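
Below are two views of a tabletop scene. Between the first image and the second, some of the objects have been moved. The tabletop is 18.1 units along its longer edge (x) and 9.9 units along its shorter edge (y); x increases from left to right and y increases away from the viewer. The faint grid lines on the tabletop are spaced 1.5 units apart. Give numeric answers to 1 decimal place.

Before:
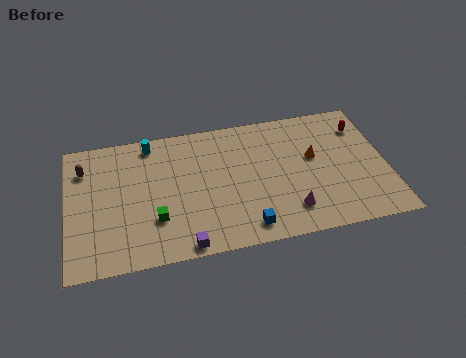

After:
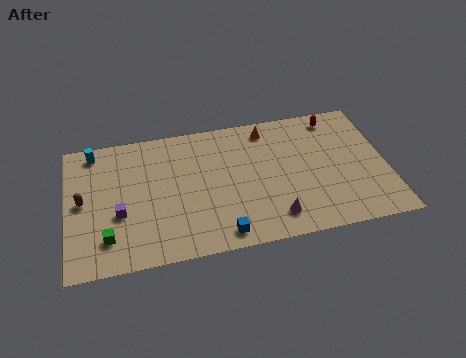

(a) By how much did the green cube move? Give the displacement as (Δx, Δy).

(-2.7, -0.8)

From the two frames, the green cube sits at roughly (4.9, 3.0) before and (2.2, 2.2) after.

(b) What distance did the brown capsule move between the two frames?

2.4

The brown capsule moved from about (1.0, 7.5) to (0.9, 5.1), a distance of √(0.1² + 2.4²) ≈ 2.4.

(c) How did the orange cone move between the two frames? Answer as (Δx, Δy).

(-2.5, 2.7)

The orange cone started near (14.0, 5.8) and ended near (11.5, 8.5).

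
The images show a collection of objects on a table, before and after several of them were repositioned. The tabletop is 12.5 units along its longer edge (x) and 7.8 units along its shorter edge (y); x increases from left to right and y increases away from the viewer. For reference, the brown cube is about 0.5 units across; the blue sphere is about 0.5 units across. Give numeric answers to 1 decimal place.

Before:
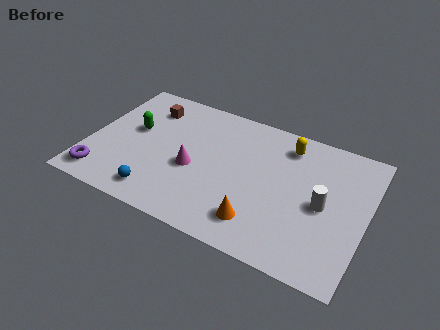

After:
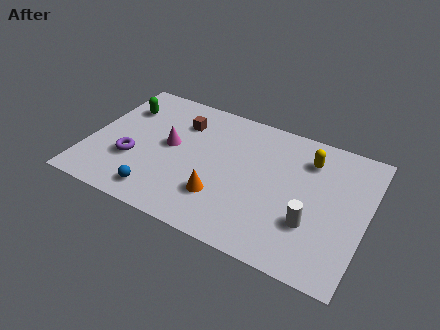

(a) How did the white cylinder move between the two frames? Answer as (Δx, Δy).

(-0.4, -1.2)

The white cylinder was at about (10.6, 3.7) and moved to about (10.2, 2.5).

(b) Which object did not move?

the blue sphere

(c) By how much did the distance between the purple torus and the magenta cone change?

-2.3

The distance was about 4.4 in the first image and 2.1 in the second, so they moved 2.3 units closer together.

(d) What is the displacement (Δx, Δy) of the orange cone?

(-1.8, 0.6)

From the two frames, the orange cone sits at roughly (8.0, 1.6) before and (6.2, 2.2) after.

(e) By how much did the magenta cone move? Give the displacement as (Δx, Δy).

(-1.2, 0.9)

From the two frames, the magenta cone sits at roughly (4.8, 3.3) before and (3.6, 4.2) after.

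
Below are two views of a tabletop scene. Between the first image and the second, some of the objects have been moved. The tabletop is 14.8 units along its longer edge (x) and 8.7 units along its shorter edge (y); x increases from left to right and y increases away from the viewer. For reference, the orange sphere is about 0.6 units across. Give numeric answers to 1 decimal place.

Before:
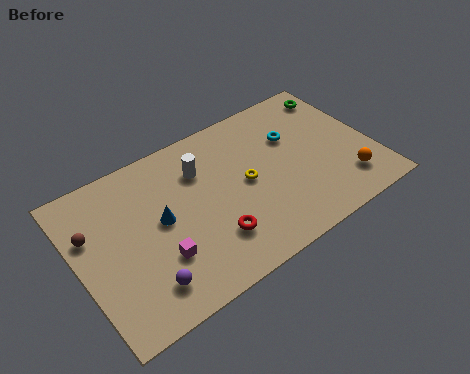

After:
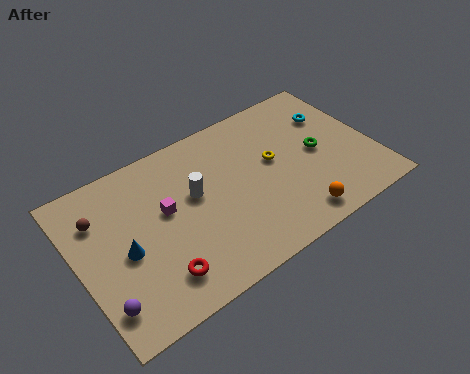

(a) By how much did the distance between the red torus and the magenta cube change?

+0.7

The distance was about 2.6 in the first image and 3.3 in the second, so they moved 0.7 units further apart.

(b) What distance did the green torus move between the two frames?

3.4

The green torus moved from about (13.8, 7.3) to (12.1, 4.3), a distance of √(1.7² + 3.0²) ≈ 3.4.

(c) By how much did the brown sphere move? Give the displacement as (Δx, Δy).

(0.5, 0.6)

From the two frames, the brown sphere sits at roughly (0.8, 5.7) before and (1.3, 6.3) after.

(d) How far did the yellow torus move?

1.6

The yellow torus moved from about (8.4, 4.4) to (9.9, 4.9), a distance of √(1.5² + 0.5²) ≈ 1.6.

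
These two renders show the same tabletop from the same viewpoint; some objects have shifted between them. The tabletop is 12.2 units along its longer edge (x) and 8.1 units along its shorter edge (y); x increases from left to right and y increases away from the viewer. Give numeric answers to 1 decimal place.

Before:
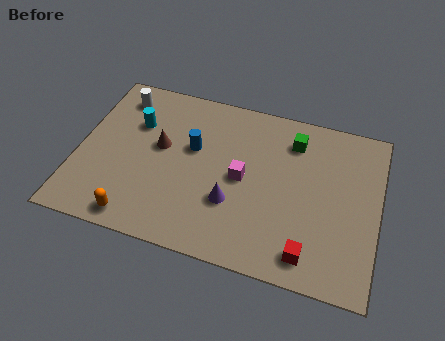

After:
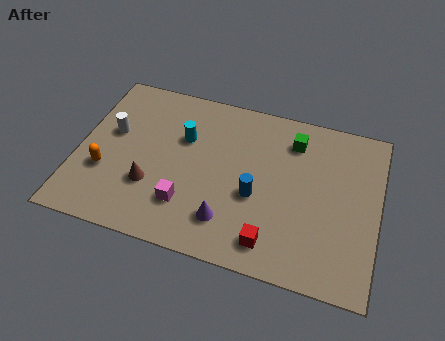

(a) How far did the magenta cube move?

2.8

The magenta cube moved from about (6.7, 4.0) to (4.6, 2.1), a distance of √(2.1² + 1.9²) ≈ 2.8.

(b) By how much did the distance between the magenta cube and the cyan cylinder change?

-1.5

The distance was about 4.7 in the first image and 3.2 in the second, so they moved 1.5 units closer together.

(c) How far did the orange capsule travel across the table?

2.4

The orange capsule was near (2.7, 0.9) before and (1.2, 2.8) after, so it travelled √(1.5² + 1.9²) ≈ 2.4 units.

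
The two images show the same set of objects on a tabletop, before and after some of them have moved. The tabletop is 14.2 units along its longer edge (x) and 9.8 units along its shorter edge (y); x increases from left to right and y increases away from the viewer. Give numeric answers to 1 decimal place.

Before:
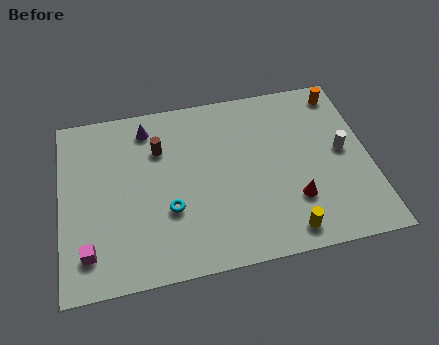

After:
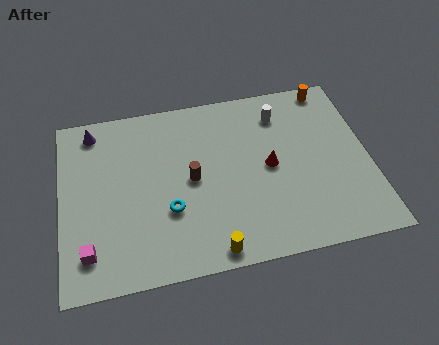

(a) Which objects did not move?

the cyan torus and the magenta cube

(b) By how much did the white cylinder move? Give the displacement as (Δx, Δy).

(-2.7, 2.7)

From the two frames, the white cylinder sits at roughly (13.0, 5.1) before and (10.3, 7.8) after.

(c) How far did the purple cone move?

2.5

The purple cone was near (4.1, 8.2) before and (1.6, 8.5) after, so it travelled √(2.5² + 0.3²) ≈ 2.5 units.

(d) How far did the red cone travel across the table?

2.3

The red cone moved from about (10.6, 2.8) to (9.6, 4.9), a distance of √(1.0² + 2.1²) ≈ 2.3.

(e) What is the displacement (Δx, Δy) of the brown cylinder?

(1.4, -2.0)

From the two frames, the brown cylinder sits at roughly (4.6, 6.9) before and (6.0, 4.9) after.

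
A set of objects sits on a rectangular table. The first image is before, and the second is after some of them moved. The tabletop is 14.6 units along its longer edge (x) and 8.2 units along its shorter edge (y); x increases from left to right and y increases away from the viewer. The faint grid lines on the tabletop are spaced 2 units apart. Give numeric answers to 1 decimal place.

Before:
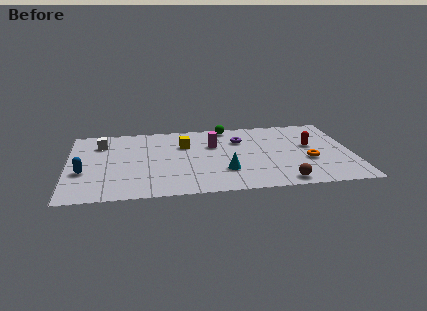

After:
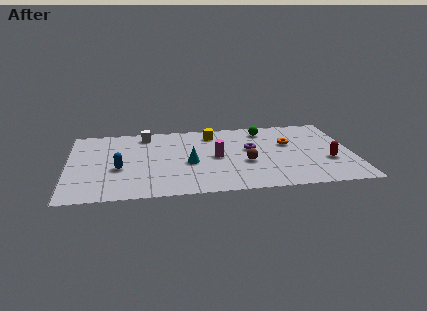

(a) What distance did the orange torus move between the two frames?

2.2

The orange torus moved from about (12.3, 3.1) to (11.4, 5.1), a distance of √(0.9² + 2.0²) ≈ 2.2.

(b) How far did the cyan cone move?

2.1

From (8.0, 2.4) to (6.2, 3.5), the cyan cone covered √(1.8² + 1.1²) ≈ 2.1 units.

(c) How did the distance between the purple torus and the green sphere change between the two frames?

+0.5

The distance was about 1.7 in the first image and 2.2 in the second, so they moved 0.5 units further apart.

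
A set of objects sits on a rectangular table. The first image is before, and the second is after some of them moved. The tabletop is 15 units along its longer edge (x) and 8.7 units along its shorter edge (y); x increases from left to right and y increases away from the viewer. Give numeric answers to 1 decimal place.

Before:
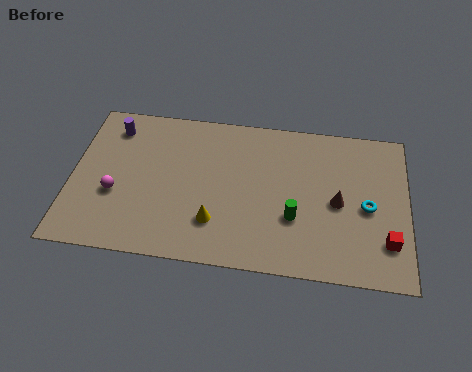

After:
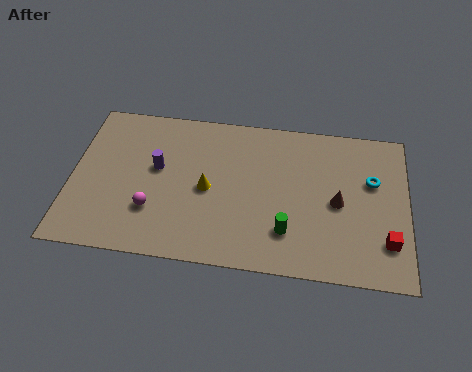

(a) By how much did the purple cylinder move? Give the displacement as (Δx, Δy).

(2.1, -2.1)

The purple cylinder started near (1.7, 7.1) and ended near (3.8, 5.0).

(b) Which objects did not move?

the brown cone and the red cube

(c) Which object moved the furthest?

the purple cylinder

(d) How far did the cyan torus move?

1.5

The cyan torus moved from about (13.2, 4.0) to (13.4, 5.5), a distance of √(0.2² + 1.5²) ≈ 1.5.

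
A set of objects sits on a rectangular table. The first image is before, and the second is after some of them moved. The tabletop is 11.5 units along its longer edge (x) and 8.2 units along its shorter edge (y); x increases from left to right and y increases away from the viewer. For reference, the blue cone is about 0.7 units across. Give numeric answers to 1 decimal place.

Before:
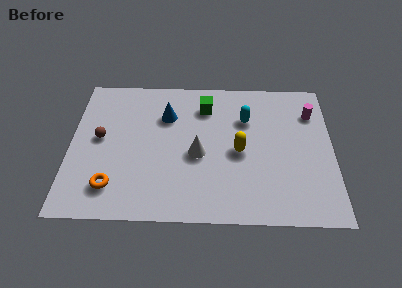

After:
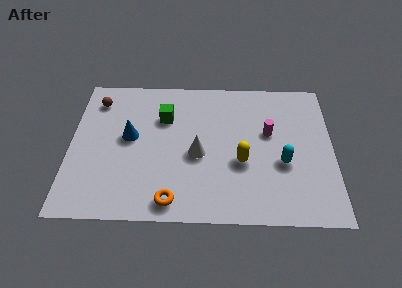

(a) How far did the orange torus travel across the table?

2.7

The orange torus was near (1.9, 1.7) before and (4.5, 1.0) after, so it travelled √(2.6² + 0.7²) ≈ 2.7 units.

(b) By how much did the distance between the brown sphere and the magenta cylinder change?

-1.7

Before: roughly 9.5 units apart; after: 7.8. That's 1.7 units closer together.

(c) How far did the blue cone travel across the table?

2.1

From (4.2, 5.8) to (2.6, 4.5), the blue cone covered √(1.6² + 1.3²) ≈ 2.1 units.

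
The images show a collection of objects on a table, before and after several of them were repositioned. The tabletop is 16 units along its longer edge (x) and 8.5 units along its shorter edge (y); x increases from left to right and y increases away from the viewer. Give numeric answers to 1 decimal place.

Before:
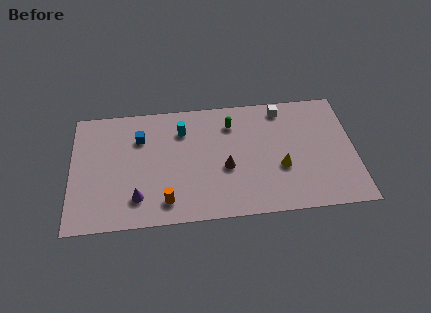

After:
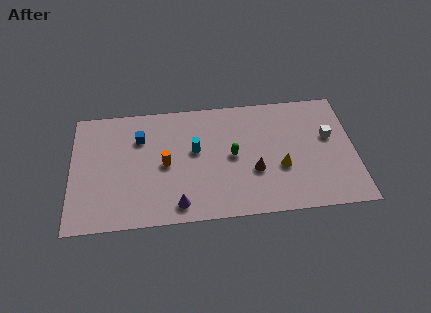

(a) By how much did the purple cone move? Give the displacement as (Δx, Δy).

(2.3, -0.7)

The purple cone started near (3.7, 1.9) and ended near (6.0, 1.2).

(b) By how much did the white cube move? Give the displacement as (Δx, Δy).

(2.6, -2.3)

The white cube started near (12.0, 7.4) and ended near (14.6, 5.1).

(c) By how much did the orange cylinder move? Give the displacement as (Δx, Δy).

(0.0, 2.6)

The orange cylinder started near (5.3, 1.5) and ended near (5.3, 4.1).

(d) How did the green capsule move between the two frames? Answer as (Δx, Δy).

(0.0, -2.3)

The green capsule was at about (9.1, 6.6) and moved to about (9.1, 4.3).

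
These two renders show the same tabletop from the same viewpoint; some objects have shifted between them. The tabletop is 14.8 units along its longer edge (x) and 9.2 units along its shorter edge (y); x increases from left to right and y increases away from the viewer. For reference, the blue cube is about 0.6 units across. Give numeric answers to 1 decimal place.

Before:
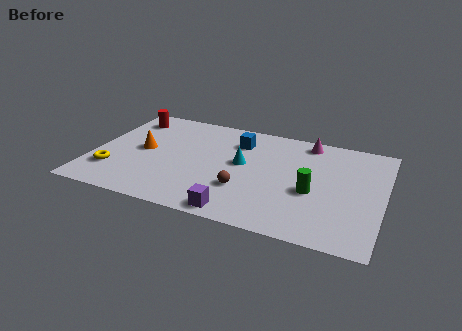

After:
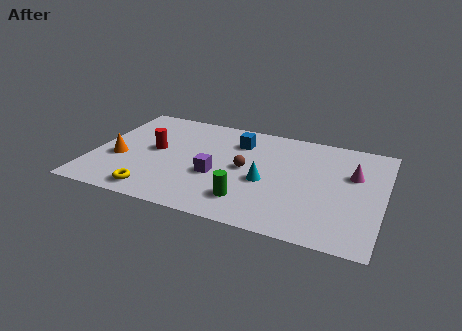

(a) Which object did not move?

the blue cube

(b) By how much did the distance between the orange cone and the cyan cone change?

+2.4

The distance was about 5.1 in the first image and 7.5 in the second, so they moved 2.4 units further apart.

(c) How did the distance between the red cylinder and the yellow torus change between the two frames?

-1.4

Before: roughly 5.1 units apart; after: 3.7. That's 1.4 units closer together.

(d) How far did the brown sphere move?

1.8

The brown sphere was near (7.9, 2.9) before and (7.8, 4.7) after, so it travelled √(0.1² + 1.8²) ≈ 1.8 units.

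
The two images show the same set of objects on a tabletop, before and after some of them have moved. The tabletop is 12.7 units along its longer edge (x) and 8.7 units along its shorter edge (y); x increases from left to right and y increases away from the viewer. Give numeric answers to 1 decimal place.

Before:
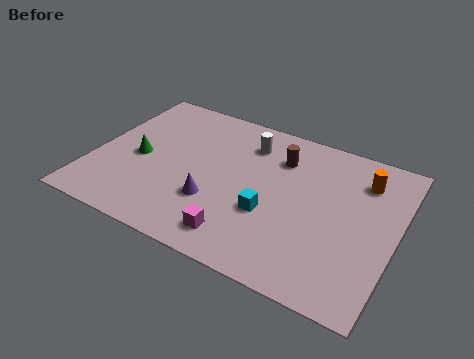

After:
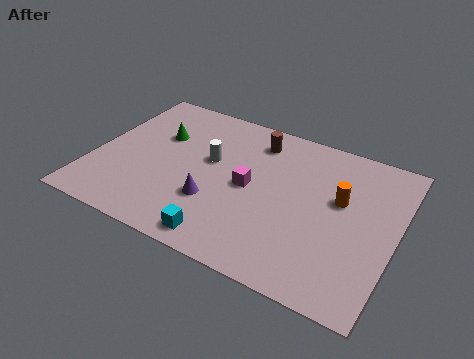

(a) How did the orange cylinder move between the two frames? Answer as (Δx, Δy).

(-0.8, -1.5)

The orange cylinder started near (11.1, 6.7) and ended near (10.3, 5.2).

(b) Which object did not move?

the purple cone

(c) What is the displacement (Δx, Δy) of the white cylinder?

(-1.4, -1.7)

The white cylinder started near (6.2, 6.8) and ended near (4.8, 5.1).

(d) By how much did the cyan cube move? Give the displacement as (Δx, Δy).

(-1.6, -2.2)

The cyan cube started near (7.6, 3.2) and ended near (6.0, 1.0).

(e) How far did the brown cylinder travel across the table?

1.3

The brown cylinder was near (7.6, 6.5) before and (6.5, 7.1) after, so it travelled √(1.1² + 0.6²) ≈ 1.3 units.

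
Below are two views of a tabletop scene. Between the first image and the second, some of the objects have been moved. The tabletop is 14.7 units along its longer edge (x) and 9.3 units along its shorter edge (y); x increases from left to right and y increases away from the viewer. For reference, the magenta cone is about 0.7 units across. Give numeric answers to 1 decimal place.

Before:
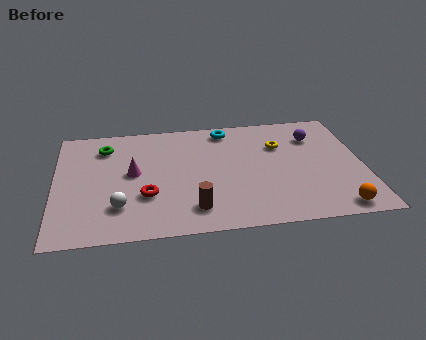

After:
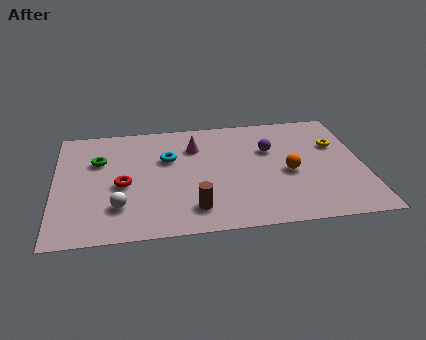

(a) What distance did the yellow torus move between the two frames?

2.7

The yellow torus was near (10.8, 6.4) before and (13.5, 6.1) after, so it travelled √(2.7² + 0.3²) ≈ 2.7 units.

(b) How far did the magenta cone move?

3.5

The magenta cone moved from about (3.7, 5.0) to (6.7, 6.8), a distance of √(3.0² + 1.8²) ≈ 3.5.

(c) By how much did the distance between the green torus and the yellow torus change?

+3.0

Before: roughly 8.4 units apart; after: 11.4. That's 3.0 units further apart.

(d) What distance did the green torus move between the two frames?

1.1

The green torus moved from about (2.4, 7.3) to (2.1, 6.2), a distance of √(0.3² + 1.1²) ≈ 1.1.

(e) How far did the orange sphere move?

3.7

From (13.2, 1.0) to (11.1, 4.1), the orange sphere covered √(2.1² + 3.1²) ≈ 3.7 units.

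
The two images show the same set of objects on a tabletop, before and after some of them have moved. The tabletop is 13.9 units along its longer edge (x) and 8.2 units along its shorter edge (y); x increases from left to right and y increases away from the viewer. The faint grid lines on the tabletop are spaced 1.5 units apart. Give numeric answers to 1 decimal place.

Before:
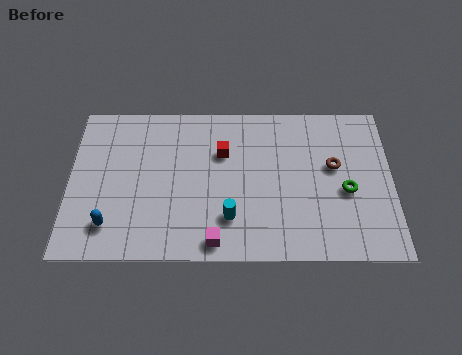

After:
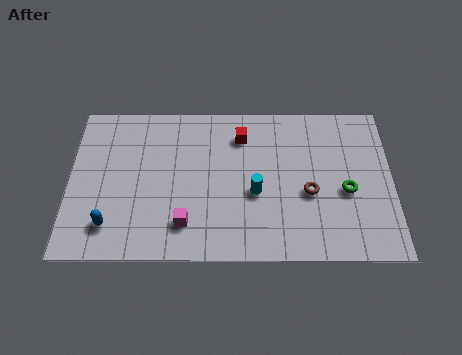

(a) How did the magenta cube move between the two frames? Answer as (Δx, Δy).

(-1.3, 0.9)

The magenta cube started near (6.3, 0.9) and ended near (5.0, 1.8).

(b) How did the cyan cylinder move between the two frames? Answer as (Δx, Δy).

(1.1, 1.3)

The cyan cylinder was at about (6.9, 2.1) and moved to about (8.0, 3.4).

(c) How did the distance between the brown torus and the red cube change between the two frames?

-0.7

They were about 4.9 units apart before and 4.2 after — 0.7 units closer together.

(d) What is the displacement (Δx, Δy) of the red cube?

(0.8, 0.9)

The red cube was at about (6.6, 5.5) and moved to about (7.4, 6.4).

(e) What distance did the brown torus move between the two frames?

1.8

The brown torus moved from about (11.4, 4.8) to (10.3, 3.4), a distance of √(1.1² + 1.4²) ≈ 1.8.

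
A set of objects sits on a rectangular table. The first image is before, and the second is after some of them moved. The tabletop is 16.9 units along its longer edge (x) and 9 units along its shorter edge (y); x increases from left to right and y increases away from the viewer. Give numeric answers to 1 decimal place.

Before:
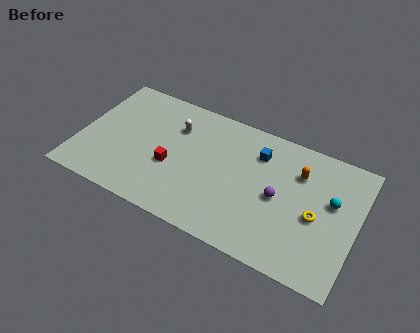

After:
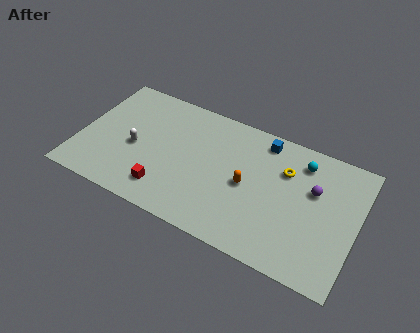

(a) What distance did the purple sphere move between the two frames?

2.4

From (12.2, 4.3) to (14.2, 5.7), the purple sphere covered √(2.0² + 1.4²) ≈ 2.4 units.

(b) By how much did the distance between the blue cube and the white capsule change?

+3.3

Before: roughly 5.1 units apart; after: 8.4. That's 3.3 units further apart.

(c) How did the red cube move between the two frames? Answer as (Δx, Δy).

(-0.1, -1.8)

From the two frames, the red cube sits at roughly (5.7, 3.6) before and (5.6, 1.8) after.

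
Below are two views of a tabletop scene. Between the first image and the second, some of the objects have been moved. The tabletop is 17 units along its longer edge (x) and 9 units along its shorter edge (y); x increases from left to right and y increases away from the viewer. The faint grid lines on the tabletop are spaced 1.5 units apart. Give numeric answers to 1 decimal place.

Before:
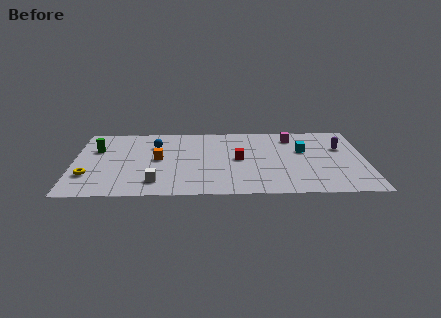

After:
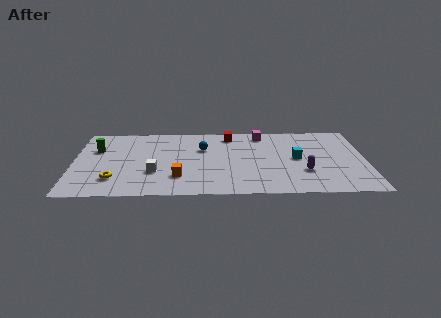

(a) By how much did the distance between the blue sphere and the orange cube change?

+2.1

Before: roughly 1.8 units apart; after: 3.9. That's 2.1 units further apart.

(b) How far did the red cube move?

3.1

The red cube was near (9.6, 4.6) before and (9.1, 7.7) after, so it travelled √(0.5² + 3.1²) ≈ 3.1 units.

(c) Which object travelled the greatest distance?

the purple capsule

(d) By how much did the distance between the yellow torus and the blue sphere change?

+1.0

Before: roughly 5.4 units apart; after: 6.4. That's 1.0 units further apart.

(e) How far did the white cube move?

1.2

The white cube was near (4.8, 1.8) before and (4.7, 3.0) after, so it travelled √(0.1² + 1.2²) ≈ 1.2 units.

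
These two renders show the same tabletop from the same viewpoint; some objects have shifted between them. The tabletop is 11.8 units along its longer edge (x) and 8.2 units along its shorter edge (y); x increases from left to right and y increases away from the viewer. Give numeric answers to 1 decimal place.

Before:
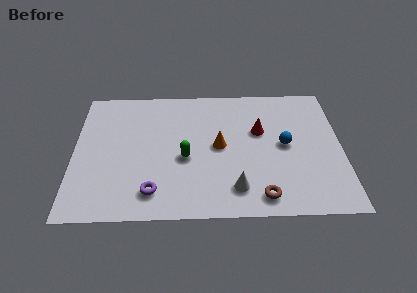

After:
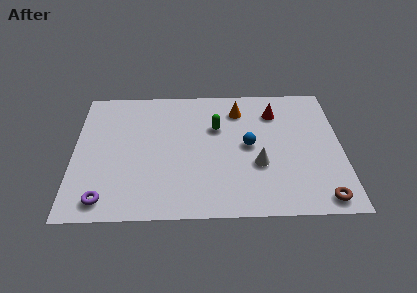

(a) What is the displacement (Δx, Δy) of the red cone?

(0.7, 1.2)

The red cone started near (8.2, 5.1) and ended near (8.9, 6.3).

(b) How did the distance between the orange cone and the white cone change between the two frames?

+0.9

The distance was about 2.7 in the first image and 3.6 in the second, so they moved 0.9 units further apart.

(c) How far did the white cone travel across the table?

1.7

The white cone moved from about (7.1, 1.6) to (8.1, 3.0), a distance of √(1.0² + 1.4²) ≈ 1.7.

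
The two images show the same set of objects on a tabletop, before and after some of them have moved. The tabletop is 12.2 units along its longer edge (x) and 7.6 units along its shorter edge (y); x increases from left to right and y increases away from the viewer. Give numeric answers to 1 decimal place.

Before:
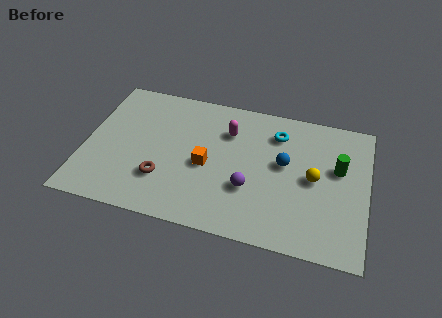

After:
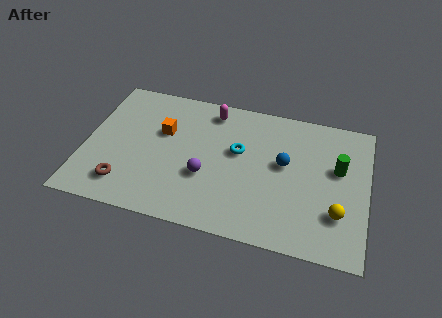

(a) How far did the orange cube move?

2.4

The orange cube moved from about (5.3, 3.4) to (3.3, 4.8), a distance of √(2.0² + 1.4²) ≈ 2.4.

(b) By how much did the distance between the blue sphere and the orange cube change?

+1.9

Before: roughly 3.4 units apart; after: 5.3. That's 1.9 units further apart.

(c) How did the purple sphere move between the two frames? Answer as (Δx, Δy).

(-1.9, 0.2)

From the two frames, the purple sphere sits at roughly (7.2, 2.6) before and (5.3, 2.8) after.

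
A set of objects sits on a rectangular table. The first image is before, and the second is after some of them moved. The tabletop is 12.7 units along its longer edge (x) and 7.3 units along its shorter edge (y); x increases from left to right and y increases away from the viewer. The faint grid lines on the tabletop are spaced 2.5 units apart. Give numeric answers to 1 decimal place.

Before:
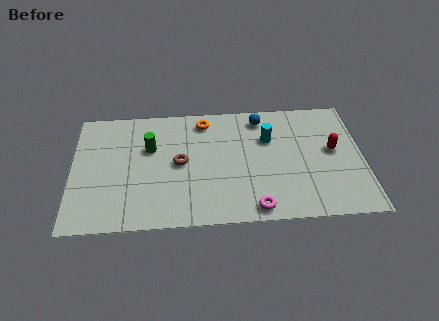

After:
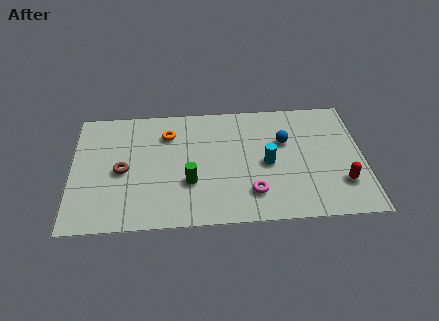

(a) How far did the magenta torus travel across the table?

0.9

The magenta torus moved from about (7.9, 0.8) to (7.8, 1.7), a distance of √(0.1² + 0.9²) ≈ 0.9.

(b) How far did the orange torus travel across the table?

1.7

From (5.8, 6.2) to (4.2, 5.5), the orange torus covered √(1.6² + 0.7²) ≈ 1.7 units.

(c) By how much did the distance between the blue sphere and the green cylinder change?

-0.4

Before: roughly 5.1 units apart; after: 4.7. That's 0.4 units closer together.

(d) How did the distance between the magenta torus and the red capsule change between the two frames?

-0.8

The distance was about 4.7 in the first image and 3.9 in the second, so they moved 0.8 units closer together.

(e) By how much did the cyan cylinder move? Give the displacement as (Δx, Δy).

(-0.1, -1.5)

The cyan cylinder started near (8.6, 4.9) and ended near (8.5, 3.4).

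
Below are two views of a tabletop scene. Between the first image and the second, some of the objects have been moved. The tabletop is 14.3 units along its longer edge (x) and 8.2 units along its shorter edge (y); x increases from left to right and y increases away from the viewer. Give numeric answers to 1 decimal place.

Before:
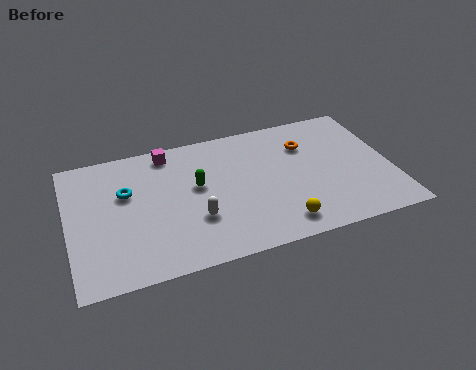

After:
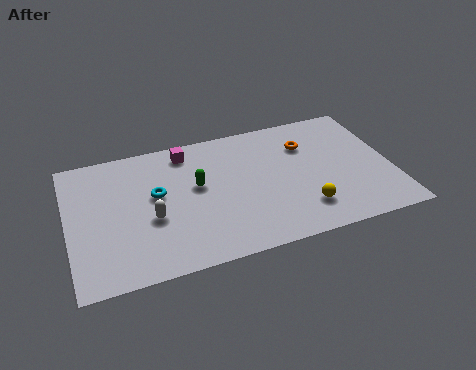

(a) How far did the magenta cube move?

0.8

The magenta cube was near (4.6, 7.2) before and (5.4, 7.0) after, so it travelled √(0.8² + 0.2²) ≈ 0.8 units.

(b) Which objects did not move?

the orange torus and the green capsule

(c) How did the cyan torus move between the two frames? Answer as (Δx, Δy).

(1.3, -0.5)

From the two frames, the cyan torus sits at roughly (2.6, 5.2) before and (3.9, 4.7) after.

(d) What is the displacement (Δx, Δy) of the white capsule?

(-1.9, 0.6)

The white capsule was at about (5.5, 2.7) and moved to about (3.6, 3.3).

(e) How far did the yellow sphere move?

1.3

From (9.1, 1.3) to (10.2, 1.9), the yellow sphere covered √(1.1² + 0.6²) ≈ 1.3 units.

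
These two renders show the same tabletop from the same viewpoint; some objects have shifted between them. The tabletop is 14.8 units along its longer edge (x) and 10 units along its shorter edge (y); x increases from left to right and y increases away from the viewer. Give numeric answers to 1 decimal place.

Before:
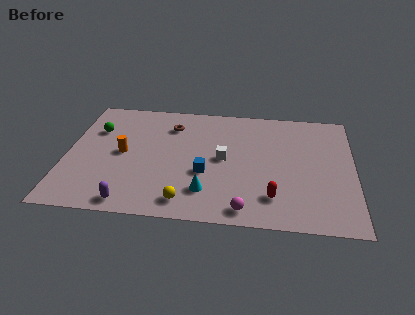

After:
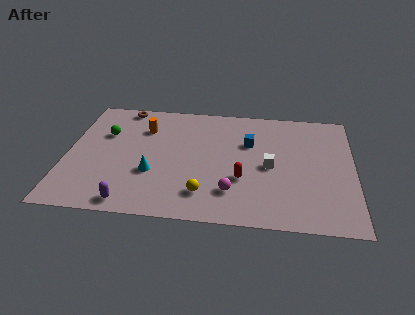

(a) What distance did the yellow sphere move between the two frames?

1.1

From (6.3, 1.4) to (7.2, 2.1), the yellow sphere covered √(0.9² + 0.7²) ≈ 1.1 units.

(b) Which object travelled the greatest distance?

the blue cube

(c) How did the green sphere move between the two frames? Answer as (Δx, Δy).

(0.5, -0.3)

From the two frames, the green sphere sits at roughly (1.4, 6.9) before and (1.9, 6.6) after.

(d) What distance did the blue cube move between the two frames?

3.6

From (7.2, 3.8) to (9.4, 6.6), the blue cube covered √(2.2² + 2.8²) ≈ 3.6 units.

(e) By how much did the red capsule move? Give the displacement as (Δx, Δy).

(-1.6, 1.3)

The red capsule was at about (10.7, 2.2) and moved to about (9.1, 3.5).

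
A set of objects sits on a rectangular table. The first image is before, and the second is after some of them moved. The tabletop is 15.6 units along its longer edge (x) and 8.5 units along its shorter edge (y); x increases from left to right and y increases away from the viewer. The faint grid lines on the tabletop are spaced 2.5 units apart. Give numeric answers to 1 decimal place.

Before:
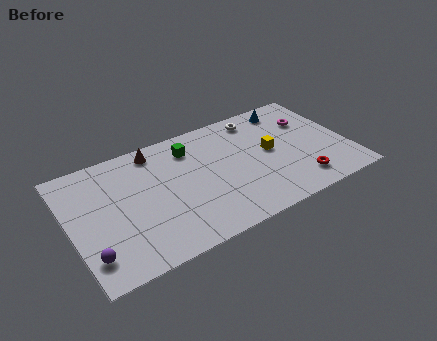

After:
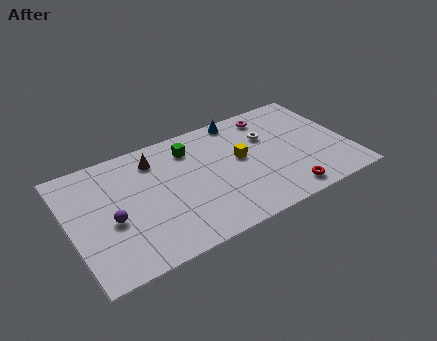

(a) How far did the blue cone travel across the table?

2.8

The blue cone was near (12.8, 7.3) before and (10.0, 7.7) after, so it travelled √(2.8² + 0.4²) ≈ 2.8 units.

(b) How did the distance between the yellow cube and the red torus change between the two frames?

+1.0

They were about 3.1 units apart before and 4.1 after — 1.0 units further apart.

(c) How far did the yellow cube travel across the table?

1.7

The yellow cube was near (11.3, 4.5) before and (9.6, 4.7) after, so it travelled √(1.7² + 0.2²) ≈ 1.7 units.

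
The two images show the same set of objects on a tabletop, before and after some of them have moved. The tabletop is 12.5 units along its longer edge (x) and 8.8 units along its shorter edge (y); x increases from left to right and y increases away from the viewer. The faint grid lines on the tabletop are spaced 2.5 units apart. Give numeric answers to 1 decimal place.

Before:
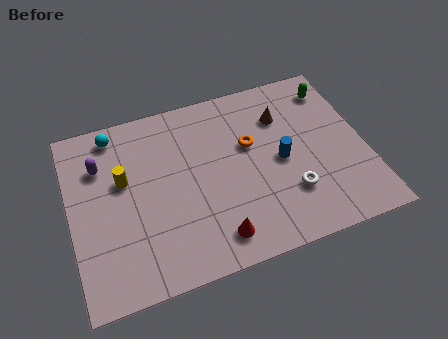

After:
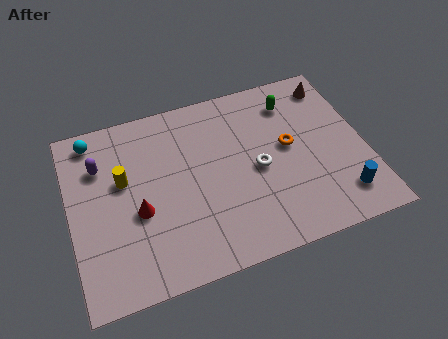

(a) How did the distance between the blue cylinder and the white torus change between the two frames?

+2.4

The distance was about 1.7 in the first image and 4.1 in the second, so they moved 2.4 units further apart.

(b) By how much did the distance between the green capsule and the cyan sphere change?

-0.9

The distance was about 9.4 in the first image and 8.5 in the second, so they moved 0.9 units closer together.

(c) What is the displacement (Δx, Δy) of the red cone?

(-3.0, 2.2)

From the two frames, the red cone sits at roughly (5.8, 1.4) before and (2.8, 3.6) after.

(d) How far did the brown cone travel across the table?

2.5

From (9.2, 6.4) to (11.5, 7.4), the brown cone covered √(2.3² + 1.0²) ≈ 2.5 units.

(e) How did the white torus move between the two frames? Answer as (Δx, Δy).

(-1.2, 1.6)

The white torus was at about (9.1, 2.5) and moved to about (7.9, 4.1).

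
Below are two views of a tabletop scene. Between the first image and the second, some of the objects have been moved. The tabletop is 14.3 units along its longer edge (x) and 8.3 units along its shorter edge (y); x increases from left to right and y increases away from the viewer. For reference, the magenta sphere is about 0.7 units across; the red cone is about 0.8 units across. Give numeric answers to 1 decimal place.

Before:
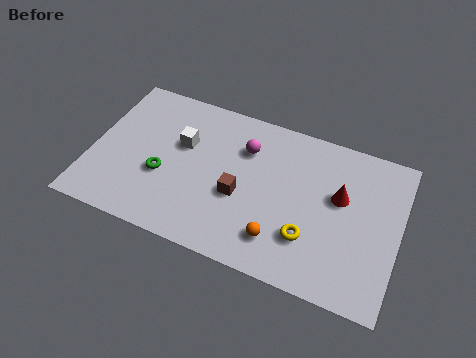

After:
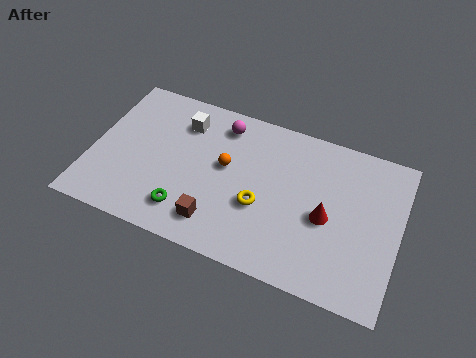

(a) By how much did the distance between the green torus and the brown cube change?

-2.2

They were about 3.6 units apart before and 1.4 after — 2.2 units closer together.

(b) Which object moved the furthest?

the orange sphere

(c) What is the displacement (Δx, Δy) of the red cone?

(-0.5, -1.3)

The red cone was at about (11.5, 5.0) and moved to about (11.0, 3.7).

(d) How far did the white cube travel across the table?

1.2

The white cube moved from about (4.1, 5.2) to (4.0, 6.4), a distance of √(0.1² + 1.2²) ≈ 1.2.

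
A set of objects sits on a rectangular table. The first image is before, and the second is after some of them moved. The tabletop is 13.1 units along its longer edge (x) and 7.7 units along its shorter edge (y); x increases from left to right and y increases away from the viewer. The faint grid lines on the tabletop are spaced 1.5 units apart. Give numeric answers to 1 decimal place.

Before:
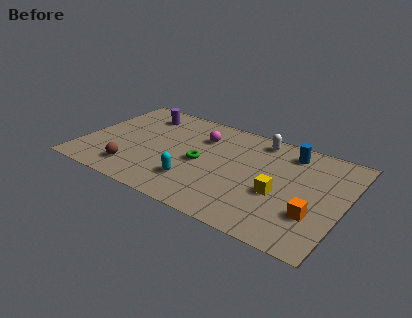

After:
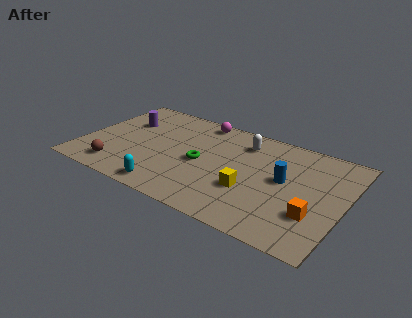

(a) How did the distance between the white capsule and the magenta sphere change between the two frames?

-0.5

The distance was about 3.0 in the first image and 2.5 in the second, so they moved 0.5 units closer together.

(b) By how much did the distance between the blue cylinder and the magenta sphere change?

+0.9

The distance was about 4.5 in the first image and 5.4 in the second, so they moved 0.9 units further apart.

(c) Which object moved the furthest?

the blue cylinder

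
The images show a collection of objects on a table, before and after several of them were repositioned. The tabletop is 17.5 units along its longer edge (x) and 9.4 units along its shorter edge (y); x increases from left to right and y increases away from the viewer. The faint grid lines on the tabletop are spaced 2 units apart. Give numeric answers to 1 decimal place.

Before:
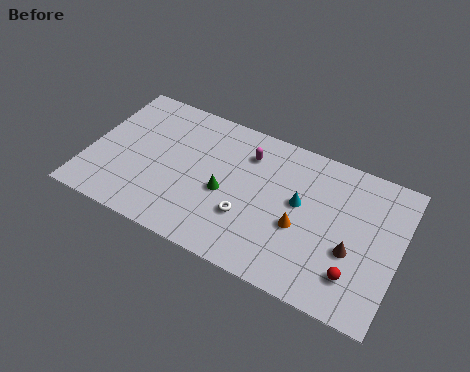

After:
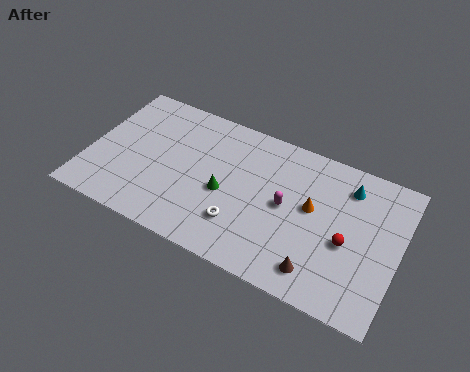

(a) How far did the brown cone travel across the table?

2.6

The brown cone moved from about (15.0, 3.6) to (13.4, 1.6), a distance of √(1.6² + 2.0²) ≈ 2.6.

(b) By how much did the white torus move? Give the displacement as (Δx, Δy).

(-0.3, -0.6)

The white torus was at about (9.2, 3.1) and moved to about (8.9, 2.5).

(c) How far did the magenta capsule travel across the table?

3.5

From (8.7, 7.2) to (11.2, 4.8), the magenta capsule covered √(2.5² + 2.4²) ≈ 3.5 units.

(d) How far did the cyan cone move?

3.3

From (11.9, 5.3) to (14.4, 7.5), the cyan cone covered √(2.5² + 2.2²) ≈ 3.3 units.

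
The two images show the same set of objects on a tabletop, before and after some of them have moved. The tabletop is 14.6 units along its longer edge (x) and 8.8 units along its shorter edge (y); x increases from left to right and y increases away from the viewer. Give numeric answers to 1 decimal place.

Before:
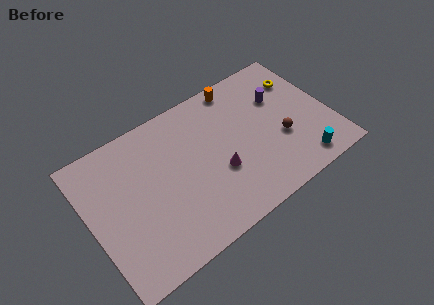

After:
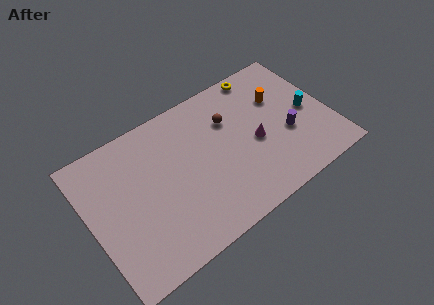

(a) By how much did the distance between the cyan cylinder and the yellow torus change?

-1.0

Before: roughly 5.4 units apart; after: 4.4. That's 1.0 units closer together.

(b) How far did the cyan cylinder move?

3.2

The cyan cylinder was near (12.3, 1.2) before and (13.4, 4.2) after, so it travelled √(1.1² + 3.0²) ≈ 3.2 units.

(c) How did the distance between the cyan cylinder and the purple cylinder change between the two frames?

-3.0

They were about 4.7 units apart before and 1.7 after — 3.0 units closer together.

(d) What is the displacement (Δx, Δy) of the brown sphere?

(-2.7, 2.8)

From the two frames, the brown sphere sits at roughly (11.5, 3.3) before and (8.8, 6.1) after.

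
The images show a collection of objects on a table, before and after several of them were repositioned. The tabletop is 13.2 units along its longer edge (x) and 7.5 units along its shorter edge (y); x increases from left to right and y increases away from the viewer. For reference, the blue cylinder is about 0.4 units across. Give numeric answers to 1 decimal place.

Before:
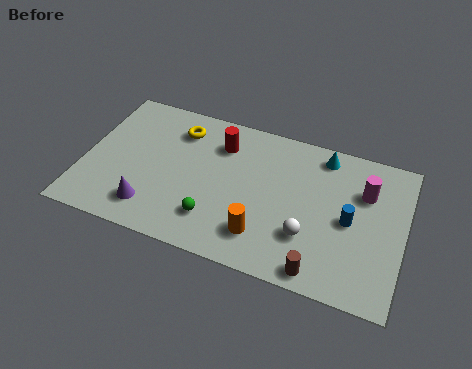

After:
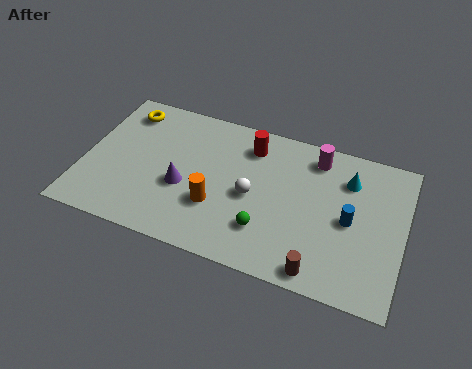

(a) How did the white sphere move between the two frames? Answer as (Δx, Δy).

(-2.4, 1.2)

The white sphere was at about (9.4, 2.3) and moved to about (7.0, 3.5).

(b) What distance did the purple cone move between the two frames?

1.9

The purple cone was near (3.0, 1.5) before and (4.2, 3.0) after, so it travelled √(1.2² + 1.5²) ≈ 1.9 units.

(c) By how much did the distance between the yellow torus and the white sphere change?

-0.5

They were about 6.7 units apart before and 6.2 after — 0.5 units closer together.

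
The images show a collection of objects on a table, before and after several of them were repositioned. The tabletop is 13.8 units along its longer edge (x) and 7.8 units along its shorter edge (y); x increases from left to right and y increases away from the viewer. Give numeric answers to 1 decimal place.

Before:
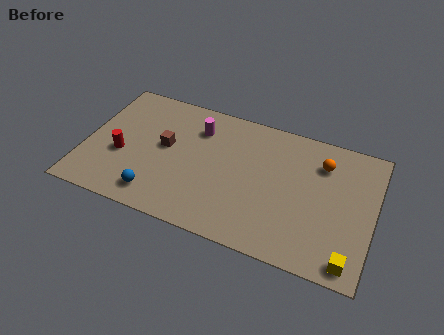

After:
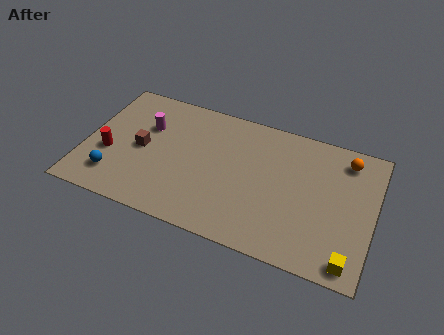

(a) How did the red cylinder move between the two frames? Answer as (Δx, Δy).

(-0.6, -0.1)

The red cylinder was at about (1.8, 3.1) and moved to about (1.2, 3.0).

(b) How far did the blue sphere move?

2.1

From (3.7, 1.3) to (1.6, 1.7), the blue sphere covered √(2.1² + 0.4²) ≈ 2.1 units.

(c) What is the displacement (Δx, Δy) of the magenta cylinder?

(-2.4, -0.7)

The magenta cylinder was at about (5.2, 5.9) and moved to about (2.8, 5.2).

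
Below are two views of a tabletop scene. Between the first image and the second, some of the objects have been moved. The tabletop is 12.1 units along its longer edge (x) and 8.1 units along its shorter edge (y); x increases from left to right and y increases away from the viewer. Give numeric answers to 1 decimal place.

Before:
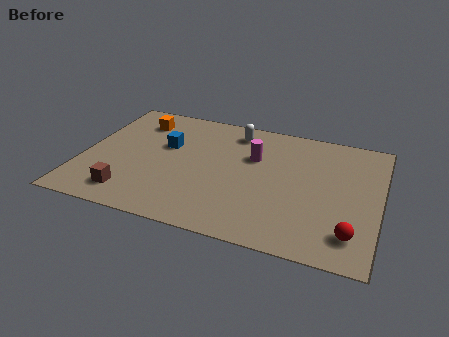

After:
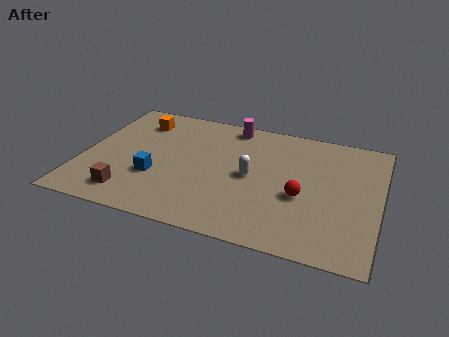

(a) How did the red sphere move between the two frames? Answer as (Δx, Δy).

(-2.1, 1.7)

The red sphere started near (11.1, 1.6) and ended near (9.0, 3.3).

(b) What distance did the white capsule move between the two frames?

2.9

The white capsule was near (6.0, 6.8) before and (6.9, 4.0) after, so it travelled √(0.9² + 2.8²) ≈ 2.9 units.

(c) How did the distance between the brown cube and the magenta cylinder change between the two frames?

+0.7

Before: roughly 6.1 units apart; after: 6.8. That's 0.7 units further apart.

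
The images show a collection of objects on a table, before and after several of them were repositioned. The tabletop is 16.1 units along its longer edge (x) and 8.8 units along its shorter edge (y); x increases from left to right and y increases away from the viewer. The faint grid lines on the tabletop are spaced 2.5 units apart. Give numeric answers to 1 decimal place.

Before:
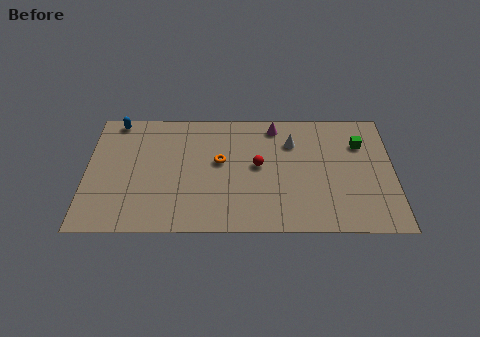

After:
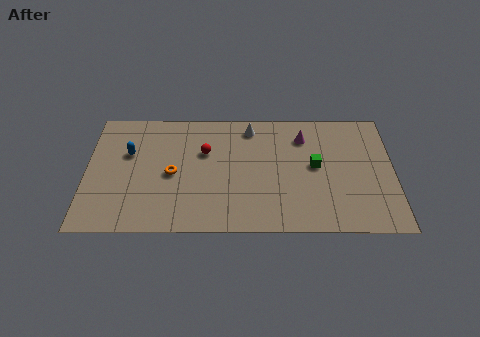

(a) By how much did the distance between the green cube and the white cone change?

+0.8

The distance was about 3.6 in the first image and 4.4 in the second, so they moved 0.8 units further apart.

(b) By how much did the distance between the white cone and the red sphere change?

+0.5

They were about 2.5 units apart before and 3.0 after — 0.5 units further apart.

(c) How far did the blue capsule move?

2.5

From (1.5, 8.0) to (2.2, 5.6), the blue capsule covered √(0.7² + 2.4²) ≈ 2.5 units.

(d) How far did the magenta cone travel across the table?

1.7

From (9.9, 7.6) to (11.4, 6.8), the magenta cone covered √(1.5² + 0.8²) ≈ 1.7 units.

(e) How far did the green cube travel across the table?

2.9

The green cube was near (14.4, 6.3) before and (12.0, 4.7) after, so it travelled √(2.4² + 1.6²) ≈ 2.9 units.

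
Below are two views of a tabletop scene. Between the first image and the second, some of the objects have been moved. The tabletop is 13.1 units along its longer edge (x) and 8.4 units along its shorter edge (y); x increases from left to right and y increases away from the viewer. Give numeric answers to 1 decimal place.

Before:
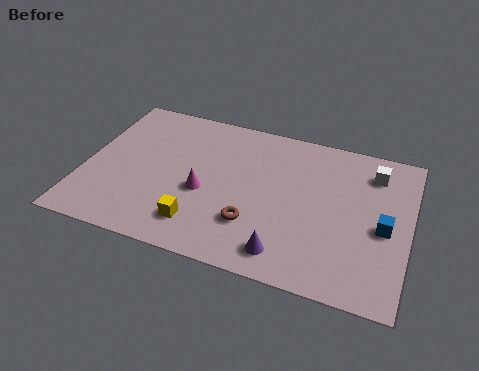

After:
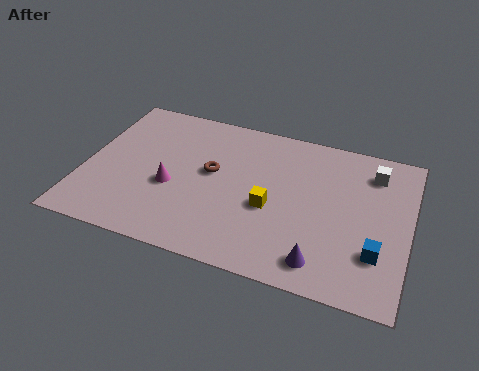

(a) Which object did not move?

the white cube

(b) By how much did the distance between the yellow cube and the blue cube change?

-3.1

Before: roughly 7.5 units apart; after: 4.4. That's 3.1 units closer together.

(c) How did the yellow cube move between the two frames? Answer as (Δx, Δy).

(2.7, 1.8)

The yellow cube started near (4.9, 1.7) and ended near (7.6, 3.5).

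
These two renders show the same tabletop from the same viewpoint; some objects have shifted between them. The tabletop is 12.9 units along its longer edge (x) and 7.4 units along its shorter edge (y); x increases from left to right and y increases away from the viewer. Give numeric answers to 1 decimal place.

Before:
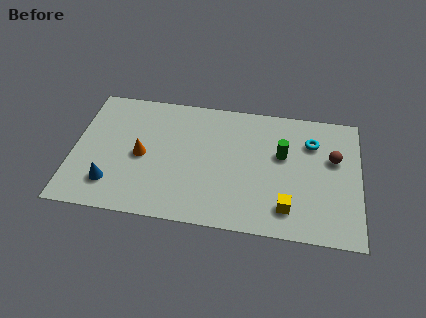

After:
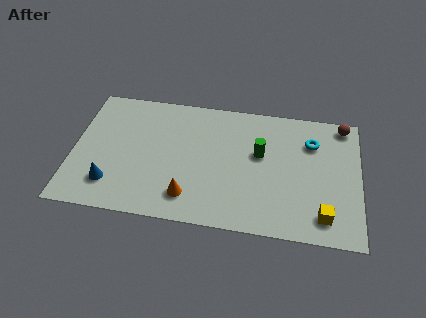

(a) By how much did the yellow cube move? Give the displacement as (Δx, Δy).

(1.6, -0.2)

The yellow cube started near (9.7, 1.5) and ended near (11.3, 1.3).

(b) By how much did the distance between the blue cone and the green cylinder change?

-1.0

Before: roughly 8.1 units apart; after: 7.1. That's 1.0 units closer together.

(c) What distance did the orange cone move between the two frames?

3.0

From (3.1, 3.5) to (5.3, 1.5), the orange cone covered √(2.2² + 2.0²) ≈ 3.0 units.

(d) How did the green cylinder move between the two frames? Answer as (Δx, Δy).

(-1.0, -0.1)

The green cylinder was at about (9.4, 4.5) and moved to about (8.4, 4.4).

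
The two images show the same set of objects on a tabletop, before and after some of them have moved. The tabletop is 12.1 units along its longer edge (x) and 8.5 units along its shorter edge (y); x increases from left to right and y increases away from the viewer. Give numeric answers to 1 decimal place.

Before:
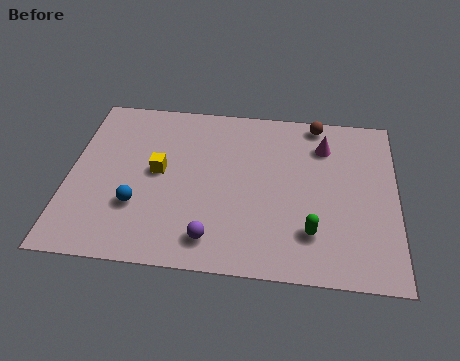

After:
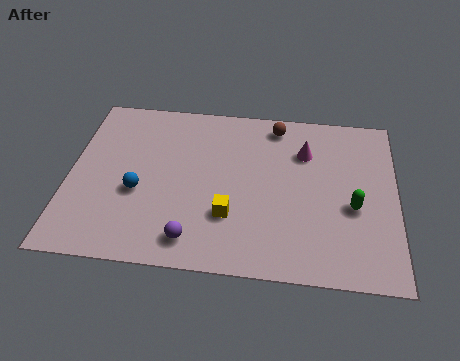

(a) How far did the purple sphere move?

0.7

From (5.4, 1.4) to (4.7, 1.3), the purple sphere covered √(0.7² + 0.1²) ≈ 0.7 units.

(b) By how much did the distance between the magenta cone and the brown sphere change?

+0.5

The distance was about 1.2 in the first image and 1.7 in the second, so they moved 0.5 units further apart.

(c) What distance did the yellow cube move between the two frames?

3.3

The yellow cube moved from about (3.3, 4.5) to (6.0, 2.6), a distance of √(2.7² + 1.9²) ≈ 3.3.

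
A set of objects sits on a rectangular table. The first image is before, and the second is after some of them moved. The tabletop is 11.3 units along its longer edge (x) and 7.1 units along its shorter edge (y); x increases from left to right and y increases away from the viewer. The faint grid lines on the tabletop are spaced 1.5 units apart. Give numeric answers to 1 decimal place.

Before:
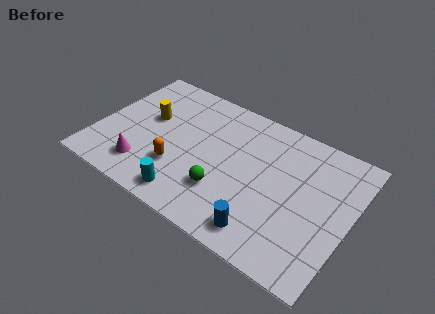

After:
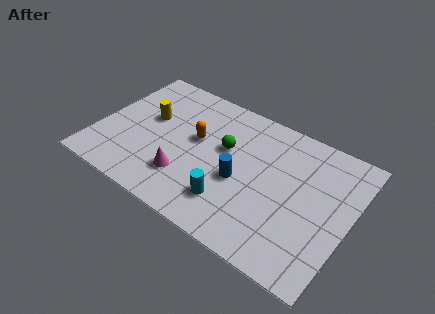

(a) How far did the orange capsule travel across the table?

2.0

The orange capsule moved from about (3.8, 2.2) to (4.3, 4.1), a distance of √(0.5² + 1.9²) ≈ 2.0.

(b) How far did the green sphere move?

2.2

From (5.9, 2.1) to (5.6, 4.3), the green sphere covered √(0.3² + 2.2²) ≈ 2.2 units.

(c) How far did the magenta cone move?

1.8

The magenta cone moved from about (2.4, 1.5) to (4.2, 1.9), a distance of √(1.8² + 0.4²) ≈ 1.8.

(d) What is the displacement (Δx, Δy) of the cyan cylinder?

(1.8, 0.7)

From the two frames, the cyan cylinder sits at roughly (4.5, 1.0) before and (6.3, 1.7) after.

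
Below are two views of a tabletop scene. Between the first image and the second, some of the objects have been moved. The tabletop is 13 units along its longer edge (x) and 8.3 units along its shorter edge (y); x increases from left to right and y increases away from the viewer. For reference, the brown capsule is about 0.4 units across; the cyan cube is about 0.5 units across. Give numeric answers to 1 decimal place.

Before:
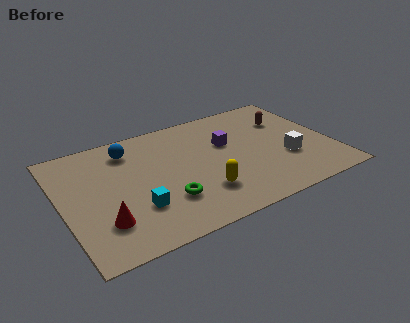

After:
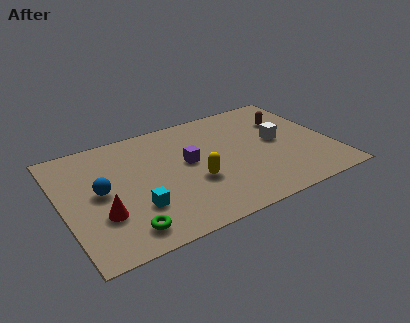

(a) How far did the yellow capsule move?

0.9

From (6.4, 2.2) to (6.2, 3.1), the yellow capsule covered √(0.2² + 0.9²) ≈ 0.9 units.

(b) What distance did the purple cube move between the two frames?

2.1

The purple cube was near (8.1, 5.2) before and (6.1, 4.6) after, so it travelled √(2.0² + 0.6²) ≈ 2.1 units.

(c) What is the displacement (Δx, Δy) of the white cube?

(-0.2, 1.5)

From the two frames, the white cube sits at roughly (10.7, 2.9) before and (10.5, 4.4) after.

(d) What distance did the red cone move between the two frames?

0.5

From (1.7, 2.2) to (1.7, 2.7), the red cone covered √(0.0² + 0.5²) ≈ 0.5 units.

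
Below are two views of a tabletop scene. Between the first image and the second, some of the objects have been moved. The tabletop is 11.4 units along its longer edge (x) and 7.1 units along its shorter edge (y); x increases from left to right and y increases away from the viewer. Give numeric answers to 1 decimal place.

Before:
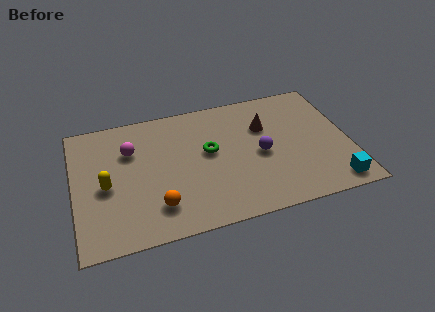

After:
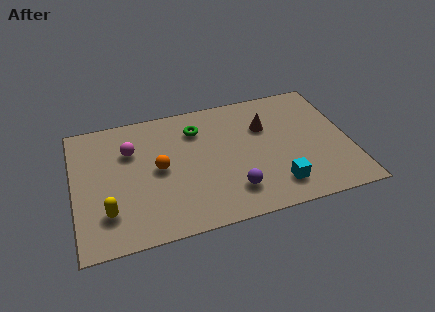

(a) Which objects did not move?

the brown cone and the magenta sphere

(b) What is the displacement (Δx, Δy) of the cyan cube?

(-2.3, 0.5)

The cyan cube started near (10.5, 0.9) and ended near (8.2, 1.4).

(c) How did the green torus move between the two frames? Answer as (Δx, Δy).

(-0.4, 1.4)

From the two frames, the green torus sits at roughly (5.6, 4.0) before and (5.2, 5.4) after.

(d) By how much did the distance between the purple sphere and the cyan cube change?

-1.9

They were about 3.7 units apart before and 1.8 after — 1.9 units closer together.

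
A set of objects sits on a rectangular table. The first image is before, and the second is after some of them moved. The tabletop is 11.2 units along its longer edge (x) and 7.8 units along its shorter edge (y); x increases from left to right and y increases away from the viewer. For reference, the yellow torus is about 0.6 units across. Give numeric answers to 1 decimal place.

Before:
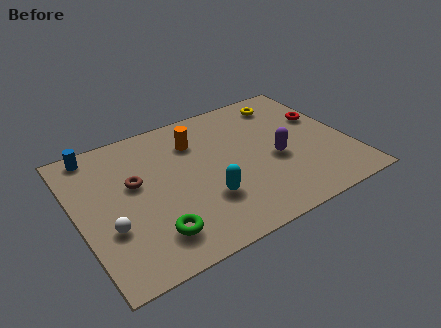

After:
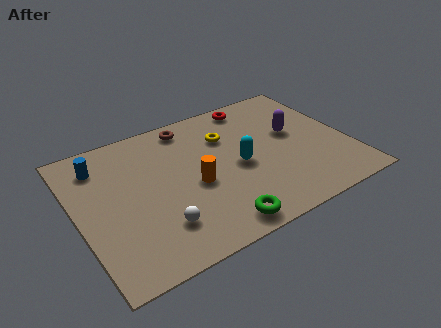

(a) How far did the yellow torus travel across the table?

2.9

The yellow torus was near (9.1, 6.5) before and (6.4, 5.5) after, so it travelled √(2.7² + 1.0²) ≈ 2.9 units.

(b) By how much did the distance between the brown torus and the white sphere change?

+3.0

They were about 2.3 units apart before and 5.3 after — 3.0 units further apart.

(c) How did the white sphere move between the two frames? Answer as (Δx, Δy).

(1.9, -0.8)

The white sphere started near (1.1, 2.7) and ended near (3.0, 1.9).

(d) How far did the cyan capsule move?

2.0

The cyan capsule was near (5.0, 2.4) before and (6.6, 3.6) after, so it travelled √(1.6² + 1.2²) ≈ 2.0 units.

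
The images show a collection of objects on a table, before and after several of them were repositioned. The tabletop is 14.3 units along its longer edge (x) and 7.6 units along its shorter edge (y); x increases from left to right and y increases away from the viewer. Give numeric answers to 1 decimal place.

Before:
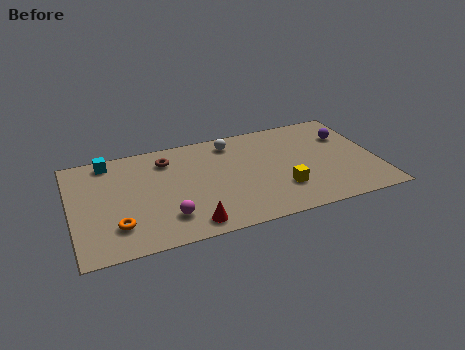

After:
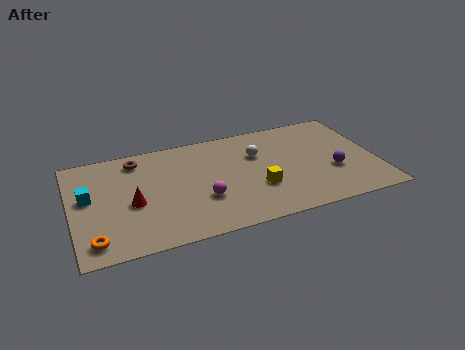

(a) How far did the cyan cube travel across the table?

2.6

The cyan cube moved from about (1.9, 6.7) to (0.8, 4.3), a distance of √(1.1² + 2.4²) ≈ 2.6.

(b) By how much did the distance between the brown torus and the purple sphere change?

+1.2

Before: roughly 8.5 units apart; after: 9.7. That's 1.2 units further apart.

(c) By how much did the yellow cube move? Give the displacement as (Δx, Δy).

(-1.1, 0.4)

From the two frames, the yellow cube sits at roughly (9.7, 2.2) before and (8.6, 2.6) after.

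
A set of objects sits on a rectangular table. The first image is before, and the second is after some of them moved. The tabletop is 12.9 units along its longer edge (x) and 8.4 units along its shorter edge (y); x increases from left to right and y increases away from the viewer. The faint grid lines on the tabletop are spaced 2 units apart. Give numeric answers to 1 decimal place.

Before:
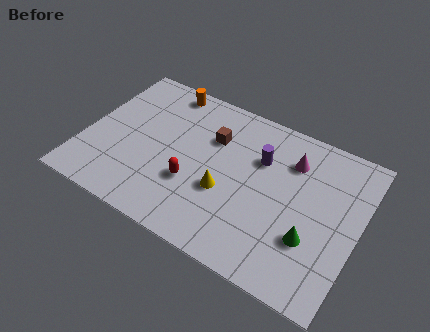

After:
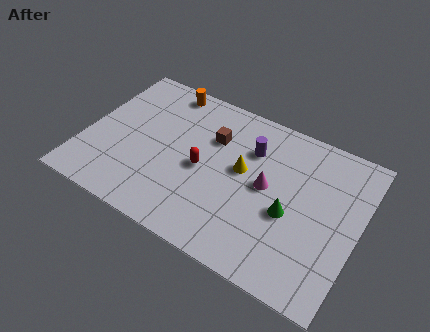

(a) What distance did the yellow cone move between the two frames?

1.6

The yellow cone was near (6.8, 3.2) before and (7.4, 4.7) after, so it travelled √(0.6² + 1.5²) ≈ 1.6 units.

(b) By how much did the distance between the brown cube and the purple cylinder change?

-0.5

Before: roughly 2.3 units apart; after: 1.8. That's 0.5 units closer together.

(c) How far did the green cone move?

1.4

The green cone moved from about (10.9, 2.7) to (9.8, 3.5), a distance of √(1.1² + 0.8²) ≈ 1.4.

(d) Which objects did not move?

the brown cube and the orange cylinder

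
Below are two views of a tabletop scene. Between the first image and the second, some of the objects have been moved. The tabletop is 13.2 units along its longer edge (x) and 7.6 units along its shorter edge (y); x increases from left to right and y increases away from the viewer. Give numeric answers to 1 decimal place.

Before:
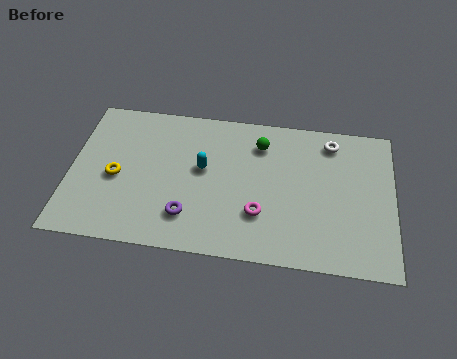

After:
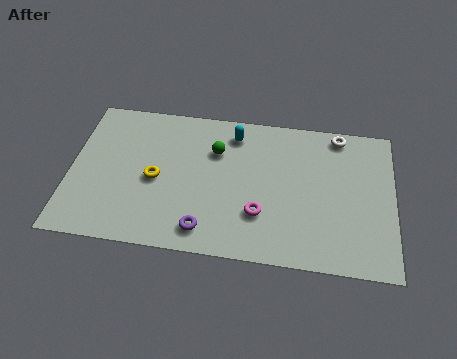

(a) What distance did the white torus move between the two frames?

0.5

From (10.6, 6.4) to (10.9, 6.8), the white torus covered √(0.3² + 0.4²) ≈ 0.5 units.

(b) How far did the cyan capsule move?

2.3

From (5.4, 4.3) to (6.6, 6.3), the cyan capsule covered √(1.2² + 2.0²) ≈ 2.3 units.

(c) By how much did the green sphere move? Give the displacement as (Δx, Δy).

(-1.8, -0.6)

From the two frames, the green sphere sits at roughly (7.7, 5.9) before and (5.9, 5.3) after.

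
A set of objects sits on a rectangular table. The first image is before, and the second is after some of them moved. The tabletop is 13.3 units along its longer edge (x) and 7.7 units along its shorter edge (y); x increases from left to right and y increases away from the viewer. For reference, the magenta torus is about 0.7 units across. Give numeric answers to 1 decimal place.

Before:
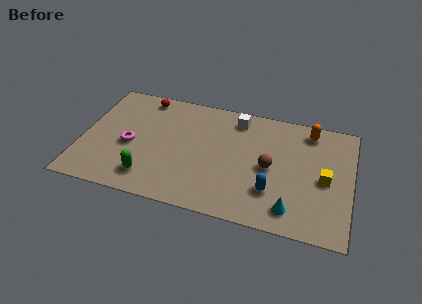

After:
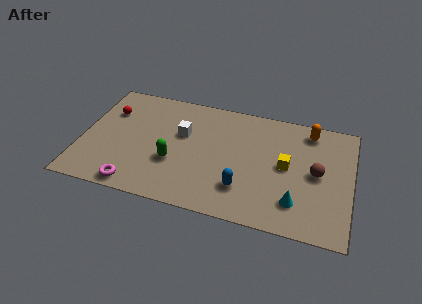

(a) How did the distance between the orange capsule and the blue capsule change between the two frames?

+0.8

They were about 4.7 units apart before and 5.5 after — 0.8 units further apart.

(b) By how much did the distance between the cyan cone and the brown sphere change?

-0.4

Before: roughly 2.7 units apart; after: 2.3. That's 0.4 units closer together.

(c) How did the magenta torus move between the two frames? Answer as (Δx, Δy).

(0.5, -2.6)

From the two frames, the magenta torus sits at roughly (2.4, 3.4) before and (2.9, 0.8) after.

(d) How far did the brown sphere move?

2.3

From (9.3, 3.7) to (11.6, 3.9), the brown sphere covered √(2.3² + 0.2²) ≈ 2.3 units.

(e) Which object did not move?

the orange capsule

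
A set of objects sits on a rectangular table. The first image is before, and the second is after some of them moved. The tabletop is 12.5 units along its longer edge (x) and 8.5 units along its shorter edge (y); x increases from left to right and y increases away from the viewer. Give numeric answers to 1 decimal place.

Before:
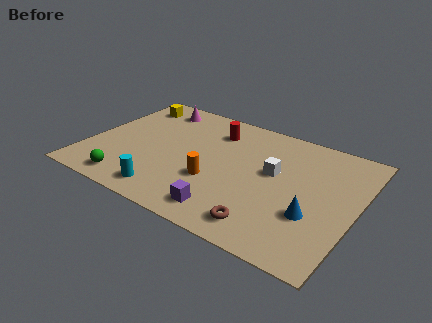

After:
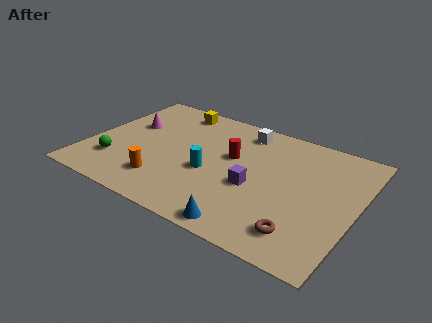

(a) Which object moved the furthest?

the blue cone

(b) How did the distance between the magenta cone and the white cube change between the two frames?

-1.0

They were about 6.5 units apart before and 5.5 after — 1.0 units closer together.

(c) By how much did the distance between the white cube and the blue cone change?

+3.6

Before: roughly 2.9 units apart; after: 6.5. That's 3.6 units further apart.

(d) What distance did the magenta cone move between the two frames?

2.1

From (2.5, 7.2) to (1.6, 5.3), the magenta cone covered √(0.9² + 1.9²) ≈ 2.1 units.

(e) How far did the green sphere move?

1.4

The green sphere moved from about (2.4, 1.1) to (1.5, 2.2), a distance of √(0.9² + 1.1²) ≈ 1.4.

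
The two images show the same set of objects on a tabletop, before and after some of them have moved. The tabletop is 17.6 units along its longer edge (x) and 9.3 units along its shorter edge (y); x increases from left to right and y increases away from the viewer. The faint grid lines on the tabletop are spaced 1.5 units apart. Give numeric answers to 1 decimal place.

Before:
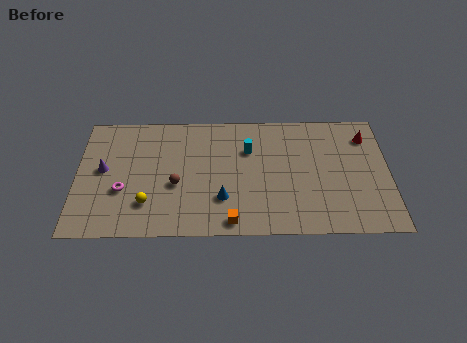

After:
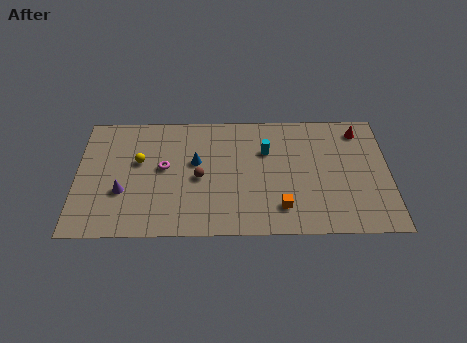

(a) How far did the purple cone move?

2.0

The purple cone was near (1.5, 5.0) before and (2.6, 3.3) after, so it travelled √(1.1² + 1.7²) ≈ 2.0 units.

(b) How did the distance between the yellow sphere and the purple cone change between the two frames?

-1.1

The distance was about 3.6 in the first image and 2.5 in the second, so they moved 1.1 units closer together.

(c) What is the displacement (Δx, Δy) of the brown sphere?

(1.3, 0.5)

The brown sphere was at about (5.6, 3.8) and moved to about (6.9, 4.3).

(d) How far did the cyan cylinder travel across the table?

1.0

From (9.7, 6.4) to (10.7, 6.3), the cyan cylinder covered √(1.0² + 0.1²) ≈ 1.0 units.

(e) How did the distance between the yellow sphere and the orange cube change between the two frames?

+3.9

Before: roughly 4.9 units apart; after: 8.8. That's 3.9 units further apart.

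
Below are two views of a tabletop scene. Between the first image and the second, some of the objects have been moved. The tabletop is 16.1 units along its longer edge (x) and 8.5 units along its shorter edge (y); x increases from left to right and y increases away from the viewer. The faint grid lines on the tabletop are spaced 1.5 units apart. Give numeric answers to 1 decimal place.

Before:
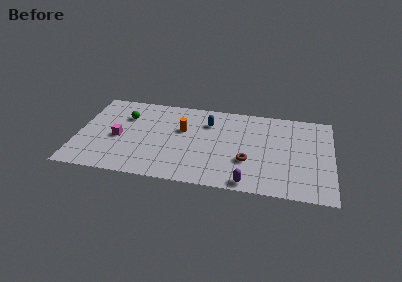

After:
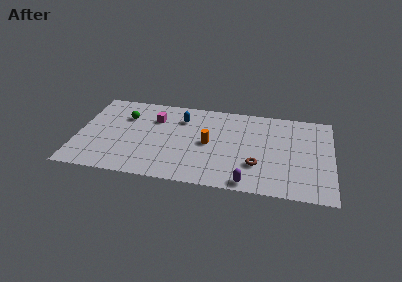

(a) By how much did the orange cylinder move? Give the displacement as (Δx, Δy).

(1.7, -1.1)

The orange cylinder was at about (6.6, 5.3) and moved to about (8.3, 4.2).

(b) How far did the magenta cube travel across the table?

3.2

The magenta cube was near (2.6, 3.8) before and (4.8, 6.1) after, so it travelled √(2.2² + 2.3²) ≈ 3.2 units.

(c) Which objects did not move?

the purple capsule and the green sphere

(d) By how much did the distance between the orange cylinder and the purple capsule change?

-1.9

Before: roughly 6.2 units apart; after: 4.3. That's 1.9 units closer together.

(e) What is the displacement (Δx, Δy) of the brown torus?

(0.6, -0.3)

From the two frames, the brown torus sits at roughly (10.8, 2.9) before and (11.4, 2.6) after.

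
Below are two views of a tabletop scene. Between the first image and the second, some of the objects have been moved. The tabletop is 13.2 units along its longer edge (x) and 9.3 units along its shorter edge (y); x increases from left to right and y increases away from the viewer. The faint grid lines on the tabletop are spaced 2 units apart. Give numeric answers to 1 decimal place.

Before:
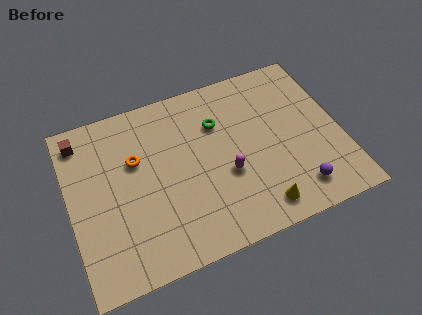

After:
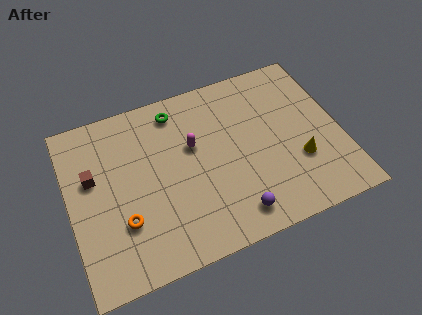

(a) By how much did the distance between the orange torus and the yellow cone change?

+1.4

Before: roughly 7.2 units apart; after: 8.6. That's 1.4 units further apart.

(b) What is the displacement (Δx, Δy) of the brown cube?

(0.4, -2.2)

From the two frames, the brown cube sits at roughly (0.8, 7.9) before and (1.2, 5.7) after.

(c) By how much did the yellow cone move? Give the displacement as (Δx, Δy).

(2.2, 1.8)

The yellow cone was at about (8.8, 1.3) and moved to about (11.0, 3.1).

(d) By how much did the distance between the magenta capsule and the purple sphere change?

+0.8

They were about 3.8 units apart before and 4.6 after — 0.8 units further apart.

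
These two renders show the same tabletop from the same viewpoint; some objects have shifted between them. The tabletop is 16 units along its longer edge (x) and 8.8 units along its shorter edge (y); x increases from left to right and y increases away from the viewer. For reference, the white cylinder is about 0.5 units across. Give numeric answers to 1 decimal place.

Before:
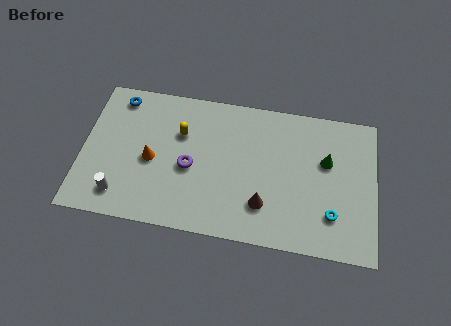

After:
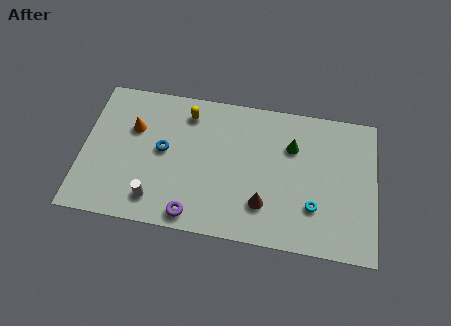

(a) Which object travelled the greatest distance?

the blue torus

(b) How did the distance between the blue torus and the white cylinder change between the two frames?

-2.9

Before: roughly 6.0 units apart; after: 3.1. That's 2.9 units closer together.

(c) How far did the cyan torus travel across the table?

1.0

The cyan torus was near (13.7, 2.3) before and (12.7, 2.6) after, so it travelled √(1.0² + 0.3²) ≈ 1.0 units.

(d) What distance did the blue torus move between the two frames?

3.9

The blue torus was near (1.8, 7.6) before and (4.4, 4.7) after, so it travelled √(2.6² + 2.9²) ≈ 3.9 units.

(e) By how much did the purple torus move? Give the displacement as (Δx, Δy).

(0.3, -2.9)

The purple torus was at about (5.9, 3.9) and moved to about (6.2, 1.0).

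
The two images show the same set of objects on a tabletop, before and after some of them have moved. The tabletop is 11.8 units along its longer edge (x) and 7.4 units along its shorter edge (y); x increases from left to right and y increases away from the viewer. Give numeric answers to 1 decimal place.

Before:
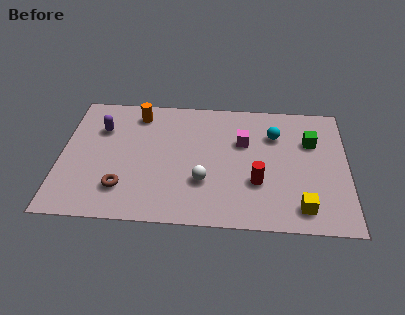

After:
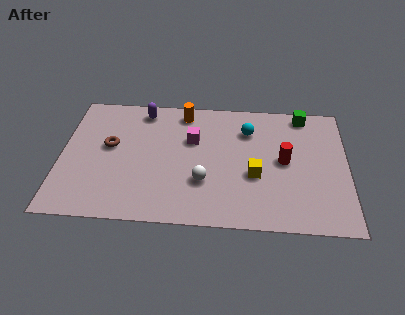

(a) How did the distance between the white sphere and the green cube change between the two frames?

+0.8

The distance was about 5.1 in the first image and 5.9 in the second, so they moved 0.8 units further apart.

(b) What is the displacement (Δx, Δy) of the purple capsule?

(1.7, 1.2)

From the two frames, the purple capsule sits at roughly (1.6, 5.2) before and (3.3, 6.4) after.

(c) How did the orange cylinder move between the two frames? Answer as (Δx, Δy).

(1.9, 0.2)

The orange cylinder was at about (3.1, 6.2) and moved to about (5.0, 6.4).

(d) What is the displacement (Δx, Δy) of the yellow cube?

(-1.9, 1.7)

The yellow cube started near (9.9, 1.2) and ended near (8.0, 2.9).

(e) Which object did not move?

the white sphere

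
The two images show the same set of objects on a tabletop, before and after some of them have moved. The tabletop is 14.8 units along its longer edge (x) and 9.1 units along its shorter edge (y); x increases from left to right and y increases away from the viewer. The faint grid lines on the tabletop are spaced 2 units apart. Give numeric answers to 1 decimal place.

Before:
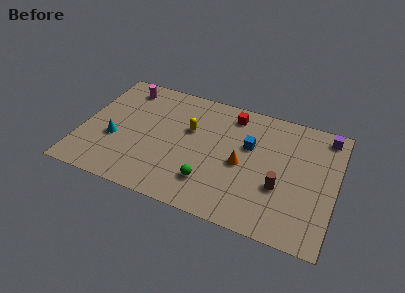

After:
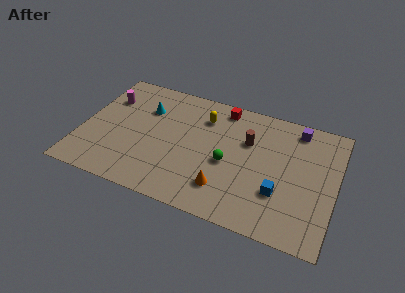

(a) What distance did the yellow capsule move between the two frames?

1.4

From (6.2, 5.7) to (6.9, 6.9), the yellow capsule covered √(0.7² + 1.2²) ≈ 1.4 units.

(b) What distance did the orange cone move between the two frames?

2.2

From (9.4, 4.2) to (8.6, 2.1), the orange cone covered √(0.8² + 2.1²) ≈ 2.2 units.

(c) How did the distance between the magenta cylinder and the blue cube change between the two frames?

+3.2

They were about 7.9 units apart before and 11.1 after — 3.2 units further apart.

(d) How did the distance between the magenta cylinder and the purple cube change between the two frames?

-0.7

They were about 11.9 units apart before and 11.2 after — 0.7 units closer together.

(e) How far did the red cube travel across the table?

0.7

The red cube moved from about (8.5, 7.7) to (7.9, 8.0), a distance of √(0.6² + 0.3²) ≈ 0.7.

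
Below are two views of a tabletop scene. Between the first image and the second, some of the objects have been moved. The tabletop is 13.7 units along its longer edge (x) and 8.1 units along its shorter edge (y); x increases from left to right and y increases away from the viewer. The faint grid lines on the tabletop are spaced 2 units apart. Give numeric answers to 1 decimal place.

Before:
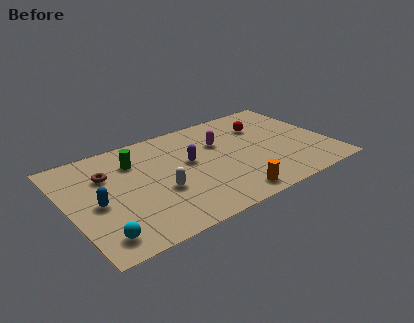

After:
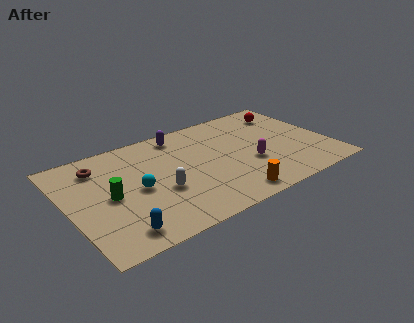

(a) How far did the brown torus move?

0.9

The brown torus moved from about (2.2, 5.6) to (1.9, 6.4), a distance of √(0.3² + 0.8²) ≈ 0.9.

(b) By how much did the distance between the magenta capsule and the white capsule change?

+0.5

The distance was about 4.3 in the first image and 4.8 in the second, so they moved 0.5 units further apart.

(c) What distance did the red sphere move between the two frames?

1.6

The red sphere moved from about (10.6, 5.8) to (12.1, 6.4), a distance of √(1.5² + 0.6²) ≈ 1.6.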